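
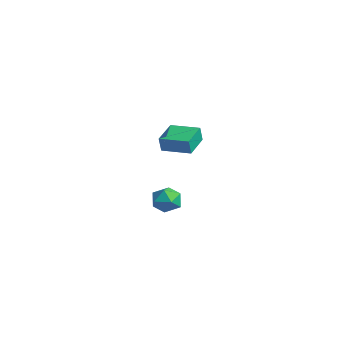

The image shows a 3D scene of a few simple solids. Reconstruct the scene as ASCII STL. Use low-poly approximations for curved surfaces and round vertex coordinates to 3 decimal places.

solid 
facet normal -0.770 -0.636 -0.048
outer loop
vertex -3.56 0.673 3.977
vertex -4.652 1.965 4.385
vertex -3.678 0.892 2.967
endloop
endfacet
facet normal 0.627 -0.743 -0.234
outer loop
vertex -2.268 2.055 3.055
vertex -3.56 0.673 3.977
vertex -3.678 0.892 2.967
endloop
endfacet
facet normal -0.770 -0.636 -0.048
outer loop
vertex -3.678 0.892 2.967
vertex -4.652 1.965 4.385
vertex -4.77 2.184 3.375
endloop
endfacet
facet normal -0.113 0.211 -0.971
outer loop
vertex -4.77 2.184 3.375
vertex -2.268 2.055 3.055
vertex -3.678 0.892 2.967
endloop
endfacet
facet normal 0.113 -0.211 0.971
outer loop
vertex -3.56 0.673 3.977
vertex -3.242 3.128 4.473
vertex -4.652 1.965 4.385
endloop
endfacet
facet normal 0.627 -0.743 -0.234
outer loop
vertex -2.15 1.836 4.065
vertex -3.56 0.673 3.977
vertex -2.268 2.055 3.055
endloop
endfacet
facet normal 0.113 -0.211 0.971
outer loop
vertex -2.15 1.836 4.065
vertex -3.242 3.128 4.473
vertex -3.56 0.673 3.977
endloop
endfacet
facet normal -0.627 0.743 0.234
outer loop
vertex -4.652 1.965 4.385
vertex -3.242 3.128 4.473
vertex -4.77 2.184 3.375
endloop
endfacet
facet normal -0.113 0.211 -0.971
outer loop
vertex -3.36 3.347 3.463
vertex -2.268 2.055 3.055
vertex -4.77 2.184 3.375
endloop
endfacet
facet normal -0.627 0.743 0.234
outer loop
vertex -4.77 2.184 3.375
vertex -3.242 3.128 4.473
vertex -3.36 3.347 3.463
endloop
endfacet
facet normal 0.770 0.636 0.048
outer loop
vertex -3.36 3.347 3.463
vertex -2.15 1.836 4.065
vertex -2.268 2.055 3.055
endloop
endfacet
facet normal 0.770 0.636 0.048
outer loop
vertex -3.242 3.128 4.473
vertex -2.15 1.836 4.065
vertex -3.36 3.347 3.463
endloop
endfacet
facet normal -0.748 0.654 0.115
outer loop
vertex 3.306 -1.561 2.726
vertex 2.692 -2.25 2.648
vertex 3.024 -2.017 3.48
endloop
endfacet
facet normal -0.163 0.870 0.465
outer loop
vertex 3.306 -1.561 2.726
vertex 3.024 -2.017 3.48
vertex 3.917 -1.796 3.38
endloop
endfacet
facet normal 0.367 0.930 -0.009
outer loop
vertex 3.306 -1.561 2.726
vertex 3.917 -1.796 3.38
vertex 4.136 -1.891 2.486
endloop
endfacet
facet normal 0.111 0.751 -0.651
outer loop
vertex 3.306 -1.561 2.726
vertex 4.136 -1.891 2.486
vertex 3.379 -2.171 2.034
endloop
endfacet
facet normal -0.579 0.581 -0.573
outer loop
vertex 3.306 -1.561 2.726
vertex 3.379 -2.171 2.034
vertex 2.692 -2.25 2.648
endloop
endfacet
facet normal 0.015 0.361 0.933
outer loop
vertex 3.917 -1.796 3.38
vertex 3.024 -2.017 3.48
vertex 3.681 -2.629 3.706
endloop
endfacet
facet normal -0.930 0.011 0.368
outer loop
vertex 3.024 -2.017 3.48
vertex 2.692 -2.25 2.648
vertex 2.924 -2.909 3.254
endloop
endfacet
facet normal -0.656 -0.107 -0.747
outer loop
vertex 2.692 -2.25 2.648
vertex 3.379 -2.171 2.034
vertex 3.143 -3.004 2.36
endloop
endfacet
facet normal 0.458 0.170 -0.873
outer loop
vertex 3.379 -2.171 2.034
vertex 4.136 -1.891 2.486
vertex 4.036 -2.783 2.26
endloop
endfacet
facet normal 0.873 0.459 0.165
outer loop
vertex 4.136 -1.891 2.486
vertex 3.917 -1.796 3.38
vertex 4.368 -2.55 3.092
endloop
endfacet
facet normal -0.111 -0.751 0.651
outer loop
vertex 3.754 -3.239 3.014
vertex 3.681 -2.629 3.706
vertex 2.924 -2.909 3.254
endloop
endfacet
facet normal -0.367 -0.930 0.009
outer loop
vertex 3.754 -3.239 3.014
vertex 2.924 -2.909 3.254
vertex 3.143 -3.004 2.36
endloop
endfacet
facet normal 0.163 -0.870 -0.465
outer loop
vertex 3.754 -3.239 3.014
vertex 3.143 -3.004 2.36
vertex 4.036 -2.783 2.26
endloop
endfacet
facet normal 0.748 -0.654 -0.115
outer loop
vertex 3.754 -3.239 3.014
vertex 4.036 -2.783 2.26
vertex 4.368 -2.55 3.092
endloop
endfacet
facet normal 0.579 -0.581 0.573
outer loop
vertex 3.754 -3.239 3.014
vertex 4.368 -2.55 3.092
vertex 3.681 -2.629 3.706
endloop
endfacet
facet normal -0.458 -0.170 0.873
outer loop
vertex 2.924 -2.909 3.254
vertex 3.681 -2.629 3.706
vertex 3.024 -2.017 3.48
endloop
endfacet
facet normal -0.873 -0.459 -0.165
outer loop
vertex 3.143 -3.004 2.36
vertex 2.924 -2.909 3.254
vertex 2.692 -2.25 2.648
endloop
endfacet
facet normal -0.015 -0.361 -0.933
outer loop
vertex 4.036 -2.783 2.26
vertex 3.143 -3.004 2.36
vertex 3.379 -2.171 2.034
endloop
endfacet
facet normal 0.930 -0.011 -0.368
outer loop
vertex 4.368 -2.55 3.092
vertex 4.036 -2.783 2.26
vertex 4.136 -1.891 2.486
endloop
endfacet
facet normal 0.656 0.107 0.747
outer loop
vertex 3.681 -2.629 3.706
vertex 4.368 -2.55 3.092
vertex 3.917 -1.796 3.38
endloop
endfacet

endsolid


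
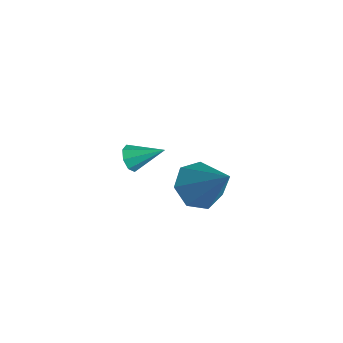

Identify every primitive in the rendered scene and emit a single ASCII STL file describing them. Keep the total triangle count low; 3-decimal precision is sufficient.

solid 
facet normal -0.617 -0.201 -0.761
outer loop
vertex 0.783 -0.456 0.578
vertex 0.127 -0.42 1.101
vertex 0.476 0.2 0.654
endloop
endfacet
facet normal 0.846 0.432 -0.312
outer loop
vertex 0.783 -0.456 0.578
vertex 0.476 0.2 0.654
vertex 1.293 -0.04 2.539
endloop
endfacet
facet normal -0.618 -0.200 -0.760
outer loop
vertex 0.476 0.2 0.654
vertex 0.127 -0.42 1.101
vertex -0.094 0.39 1.067
endloop
endfacet
facet normal 0.308 0.951 -0.012
outer loop
vertex 0.476 0.2 0.654
vertex -0.094 0.39 1.067
vertex 1.293 -0.04 2.539
endloop
endfacet
facet normal -0.617 -0.200 -0.761
outer loop
vertex -0.094 0.39 1.067
vertex 0.127 -0.42 1.101
vertex -0.498 -0.03 1.505
endloop
endfacet
facet normal -0.290 0.810 0.510
outer loop
vertex -0.094 0.39 1.067
vertex -0.498 -0.03 1.505
vertex 1.293 -0.04 2.539
endloop
endfacet
facet normal -0.617 -0.201 -0.761
outer loop
vertex -0.498 -0.03 1.505
vertex 0.127 -0.42 1.101
vertex -0.431 -0.743 1.639
endloop
endfacet
facet normal -0.496 0.115 0.861
outer loop
vertex -0.498 -0.03 1.505
vertex -0.431 -0.743 1.639
vertex 1.293 -0.04 2.539
endloop
endfacet
facet normal -0.617 -0.201 -0.761
outer loop
vertex -0.431 -0.743 1.639
vertex 0.127 -0.42 1.101
vertex 0.056 -1.213 1.368
endloop
endfacet
facet normal -0.157 -0.610 0.777
outer loop
vertex -0.431 -0.743 1.639
vertex 0.056 -1.213 1.368
vertex 1.293 -0.04 2.539
endloop
endfacet
facet normal -0.617 -0.201 -0.761
outer loop
vertex 0.056 -1.213 1.368
vertex 0.127 -0.42 1.101
vertex 0.596 -1.085 0.896
endloop
endfacet
facet normal 0.474 -0.820 0.320
outer loop
vertex 0.056 -1.213 1.368
vertex 0.596 -1.085 0.896
vertex 1.293 -0.04 2.539
endloop
endfacet
facet normal -0.617 -0.201 -0.761
outer loop
vertex 0.596 -1.085 0.896
vertex 0.127 -0.42 1.101
vertex 0.783 -0.456 0.578
endloop
endfacet
facet normal 0.920 -0.356 -0.164
outer loop
vertex 0.596 -1.085 0.896
vertex 0.783 -0.456 0.578
vertex 1.293 -0.04 2.539
endloop
endfacet
facet normal -0.512 -0.704 -0.492
outer loop
vertex -2.97 -0.999 -0.96
vertex -3.36 -0.941 -0.637
vertex -3.225 -0.729 -1.081
endloop
endfacet
facet normal 0.703 0.400 -0.589
outer loop
vertex -2.97 -0.999 -0.96
vertex -3.225 -0.729 -1.081
vertex -2.72 -0.059 -0.023
endloop
endfacet
facet normal -0.512 -0.704 -0.492
outer loop
vertex -3.225 -0.729 -1.081
vertex -3.36 -0.941 -0.637
vertex -3.559 -0.584 -0.941
endloop
endfacet
facet normal 0.114 0.814 -0.570
outer loop
vertex -3.225 -0.729 -1.081
vertex -3.559 -0.584 -0.941
vertex -2.72 -0.059 -0.023
endloop
endfacet
facet normal -0.511 -0.704 -0.492
outer loop
vertex -3.559 -0.584 -0.941
vertex -3.36 -0.941 -0.637
vertex -3.777 -0.648 -0.623
endloop
endfacet
facet normal -0.432 0.894 -0.116
outer loop
vertex -3.559 -0.584 -0.941
vertex -3.777 -0.648 -0.623
vertex -2.72 -0.059 -0.023
endloop
endfacet
facet normal -0.512 -0.705 -0.490
outer loop
vertex -3.777 -0.648 -0.623
vertex -3.36 -0.941 -0.637
vertex -3.75 -0.883 -0.313
endloop
endfacet
facet normal -0.621 0.598 0.507
outer loop
vertex -3.777 -0.648 -0.623
vertex -3.75 -0.883 -0.313
vertex -2.72 -0.059 -0.023
endloop
endfacet
facet normal -0.512 -0.706 -0.490
outer loop
vertex -3.75 -0.883 -0.313
vertex -3.36 -0.941 -0.637
vertex -3.494 -1.152 -0.193
endloop
endfacet
facet normal -0.339 0.095 0.936
outer loop
vertex -3.75 -0.883 -0.313
vertex -3.494 -1.152 -0.193
vertex -2.72 -0.059 -0.023
endloop
endfacet
facet normal -0.512 -0.705 -0.490
outer loop
vertex -3.494 -1.152 -0.193
vertex -3.36 -0.941 -0.637
vertex -3.16 -1.298 -0.332
endloop
endfacet
facet normal 0.244 -0.315 0.917
outer loop
vertex -3.494 -1.152 -0.193
vertex -3.16 -1.298 -0.332
vertex -2.72 -0.059 -0.023
endloop
endfacet
facet normal -0.511 -0.706 -0.491
outer loop
vertex -3.16 -1.298 -0.332
vertex -3.36 -0.941 -0.637
vertex -2.943 -1.234 -0.65
endloop
endfacet
facet normal 0.793 -0.397 0.462
outer loop
vertex -3.16 -1.298 -0.332
vertex -2.943 -1.234 -0.65
vertex -2.72 -0.059 -0.023
endloop
endfacet
facet normal -0.511 -0.706 -0.490
outer loop
vertex -2.943 -1.234 -0.65
vertex -3.36 -0.941 -0.637
vertex -2.97 -0.999 -0.96
endloop
endfacet
facet normal 0.982 -0.100 -0.161
outer loop
vertex -2.943 -1.234 -0.65
vertex -2.97 -0.999 -0.96
vertex -2.72 -0.059 -0.023
endloop
endfacet

endsolid


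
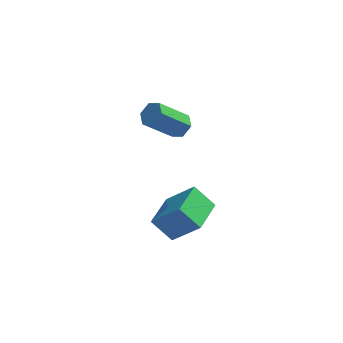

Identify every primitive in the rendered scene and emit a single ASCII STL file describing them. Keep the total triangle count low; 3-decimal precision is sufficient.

solid 
facet normal -0.661 0.142 -0.736
outer loop
vertex 1.939 -4.323 -1.668
vertex 2.297 -3.003 -1.735
vertex 2.691 -4.564 -2.39
endloop
endfacet
facet normal -0.262 -0.964 0.049
outer loop
vertex 3.683 -4.777 -1.285
vertex 1.939 -4.323 -1.668
vertex 2.691 -4.564 -2.39
endloop
endfacet
facet normal -0.662 0.142 -0.736
outer loop
vertex 2.691 -4.564 -2.39
vertex 2.297 -3.003 -1.735
vertex 3.049 -3.243 -2.457
endloop
endfacet
facet normal 0.703 -0.225 -0.675
outer loop
vertex 3.049 -3.243 -2.457
vertex 3.683 -4.777 -1.285
vertex 2.691 -4.564 -2.39
endloop
endfacet
facet normal -0.703 0.225 0.675
outer loop
vertex 1.939 -4.323 -1.668
vertex 3.289 -3.216 -0.63
vertex 2.297 -3.003 -1.735
endloop
endfacet
facet normal -0.262 -0.964 0.048
outer loop
vertex 2.931 -4.537 -0.563
vertex 1.939 -4.323 -1.668
vertex 3.683 -4.777 -1.285
endloop
endfacet
facet normal -0.703 0.225 0.675
outer loop
vertex 2.931 -4.537 -0.563
vertex 3.289 -3.216 -0.63
vertex 1.939 -4.323 -1.668
endloop
endfacet
facet normal 0.261 0.964 -0.049
outer loop
vertex 2.297 -3.003 -1.735
vertex 3.289 -3.216 -0.63
vertex 3.049 -3.243 -2.457
endloop
endfacet
facet normal 0.703 -0.225 -0.675
outer loop
vertex 4.041 -3.457 -1.352
vertex 3.683 -4.777 -1.285
vertex 3.049 -3.243 -2.457
endloop
endfacet
facet normal 0.262 0.964 -0.049
outer loop
vertex 3.049 -3.243 -2.457
vertex 3.289 -3.216 -0.63
vertex 4.041 -3.457 -1.352
endloop
endfacet
facet normal 0.662 -0.142 0.736
outer loop
vertex 4.041 -3.457 -1.352
vertex 2.931 -4.537 -0.563
vertex 3.683 -4.777 -1.285
endloop
endfacet
facet normal 0.662 -0.142 0.736
outer loop
vertex 3.289 -3.216 -0.63
vertex 2.931 -4.537 -0.563
vertex 4.041 -3.457 -1.352
endloop
endfacet
facet normal 0.632 0.319 -0.706
outer loop
vertex 2.629 0.848 -0.667
vertex 2.359 0.562 -1.038
vertex 2.216 1.073 -0.935
endloop
endfacet
facet normal 0.135 0.851 0.507
outer loop
vertex 2.629 0.848 -0.667
vertex 2.216 1.073 -0.935
vertex 1.63 0.343 0.448
endloop
endfacet
facet normal 0.136 0.851 0.507
outer loop
vertex 1.63 0.343 0.448
vertex 2.216 1.073 -0.935
vertex 1.218 0.568 0.181
endloop
endfacet
facet normal -0.632 -0.320 0.706
outer loop
vertex 1.63 0.343 0.448
vertex 1.218 0.568 0.181
vertex 1.361 0.058 0.078
endloop
endfacet
facet normal 0.632 0.319 -0.706
outer loop
vertex 2.216 1.073 -0.935
vertex 2.359 0.562 -1.038
vertex 1.947 0.787 -1.305
endloop
endfacet
facet normal -0.594 0.785 -0.175
outer loop
vertex 2.216 1.073 -0.935
vertex 1.947 0.787 -1.305
vertex 1.218 0.568 0.181
endloop
endfacet
facet normal -0.594 0.785 -0.175
outer loop
vertex 1.218 0.568 0.181
vertex 1.947 0.787 -1.305
vertex 0.949 0.282 -0.189
endloop
endfacet
facet normal -0.632 -0.320 0.706
outer loop
vertex 1.218 0.568 0.181
vertex 0.949 0.282 -0.189
vertex 1.361 0.058 0.078
endloop
endfacet
facet normal 0.632 0.320 -0.706
outer loop
vertex 1.947 0.787 -1.305
vertex 2.359 0.562 -1.038
vertex 2.09 0.277 -1.408
endloop
endfacet
facet normal -0.729 -0.067 -0.682
outer loop
vertex 1.947 0.787 -1.305
vertex 2.09 0.277 -1.408
vertex 0.949 0.282 -0.189
endloop
endfacet
facet normal -0.729 -0.064 -0.682
outer loop
vertex 0.949 0.282 -0.189
vertex 2.09 0.277 -1.408
vertex 1.091 -0.228 -0.293
endloop
endfacet
facet normal -0.632 -0.320 0.706
outer loop
vertex 0.949 0.282 -0.189
vertex 1.091 -0.228 -0.293
vertex 1.361 0.058 0.078
endloop
endfacet
facet normal 0.632 0.320 -0.706
outer loop
vertex 2.09 0.277 -1.408
vertex 2.359 0.562 -1.038
vertex 2.502 0.052 -1.141
endloop
endfacet
facet normal -0.136 -0.851 -0.507
outer loop
vertex 2.09 0.277 -1.408
vertex 2.502 0.052 -1.141
vertex 1.091 -0.228 -0.293
endloop
endfacet
facet normal -0.135 -0.852 -0.506
outer loop
vertex 1.091 -0.228 -0.293
vertex 2.502 0.052 -1.141
vertex 1.504 -0.453 -0.025
endloop
endfacet
facet normal -0.632 -0.319 0.706
outer loop
vertex 1.091 -0.228 -0.293
vertex 1.504 -0.453 -0.025
vertex 1.361 0.058 0.078
endloop
endfacet
facet normal 0.632 0.320 -0.706
outer loop
vertex 2.502 0.052 -1.141
vertex 2.359 0.562 -1.038
vertex 2.771 0.338 -0.771
endloop
endfacet
facet normal 0.594 -0.785 0.175
outer loop
vertex 2.502 0.052 -1.141
vertex 2.771 0.338 -0.771
vertex 1.504 -0.453 -0.025
endloop
endfacet
facet normal 0.594 -0.785 0.175
outer loop
vertex 1.504 -0.453 -0.025
vertex 2.771 0.338 -0.771
vertex 1.773 -0.167 0.345
endloop
endfacet
facet normal -0.632 -0.319 0.706
outer loop
vertex 1.504 -0.453 -0.025
vertex 1.773 -0.167 0.345
vertex 1.361 0.058 0.078
endloop
endfacet
facet normal 0.632 0.320 -0.706
outer loop
vertex 2.771 0.338 -0.771
vertex 2.359 0.562 -1.038
vertex 2.629 0.848 -0.667
endloop
endfacet
facet normal 0.729 0.064 0.681
outer loop
vertex 2.771 0.338 -0.771
vertex 2.629 0.848 -0.667
vertex 1.773 -0.167 0.345
endloop
endfacet
facet normal 0.728 0.066 0.682
outer loop
vertex 1.773 -0.167 0.345
vertex 2.629 0.848 -0.667
vertex 1.63 0.343 0.448
endloop
endfacet
facet normal -0.632 -0.320 0.706
outer loop
vertex 1.773 -0.167 0.345
vertex 1.63 0.343 0.448
vertex 1.361 0.058 0.078
endloop
endfacet

endsolid


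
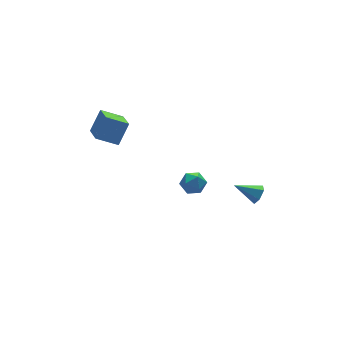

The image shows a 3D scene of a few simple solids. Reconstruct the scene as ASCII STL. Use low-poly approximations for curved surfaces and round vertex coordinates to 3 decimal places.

solid 
facet normal -0.551 -0.220 -0.805
outer loop
vertex -4.753 2.991 3.562
vertex -4.353 4.424 2.897
vertex -3.724 2.446 3.007
endloop
endfacet
facet normal -0.246 -0.879 0.408
outer loop
vertex -2.947 2.756 4.143
vertex -4.753 2.991 3.562
vertex -3.724 2.446 3.007
endloop
endfacet
facet normal -0.551 -0.220 -0.805
outer loop
vertex -3.724 2.446 3.007
vertex -4.353 4.424 2.897
vertex -3.324 3.879 2.342
endloop
endfacet
facet normal 0.798 -0.422 -0.430
outer loop
vertex -3.324 3.879 2.342
vertex -2.947 2.756 4.143
vertex -3.724 2.446 3.007
endloop
endfacet
facet normal -0.798 0.422 0.430
outer loop
vertex -4.753 2.991 3.562
vertex -3.576 4.734 4.033
vertex -4.353 4.424 2.897
endloop
endfacet
facet normal -0.246 -0.879 0.408
outer loop
vertex -3.976 3.301 4.698
vertex -4.753 2.991 3.562
vertex -2.947 2.756 4.143
endloop
endfacet
facet normal -0.798 0.422 0.430
outer loop
vertex -3.976 3.301 4.698
vertex -3.576 4.734 4.033
vertex -4.753 2.991 3.562
endloop
endfacet
facet normal 0.246 0.879 -0.408
outer loop
vertex -4.353 4.424 2.897
vertex -3.576 4.734 4.033
vertex -3.324 3.879 2.342
endloop
endfacet
facet normal 0.798 -0.422 -0.430
outer loop
vertex -2.547 4.189 3.478
vertex -2.947 2.756 4.143
vertex -3.324 3.879 2.342
endloop
endfacet
facet normal 0.246 0.879 -0.408
outer loop
vertex -3.324 3.879 2.342
vertex -3.576 4.734 4.033
vertex -2.547 4.189 3.478
endloop
endfacet
facet normal 0.551 0.220 0.805
outer loop
vertex -2.547 4.189 3.478
vertex -3.976 3.301 4.698
vertex -2.947 2.756 4.143
endloop
endfacet
facet normal 0.551 0.220 0.805
outer loop
vertex -3.576 4.734 4.033
vertex -3.976 3.301 4.698
vertex -2.547 4.189 3.478
endloop
endfacet
facet normal -0.800 0.343 0.492
outer loop
vertex 0.607 3.875 -3.414
vertex 0.65 3.255 -2.911
vertex 1.042 3.932 -2.746
endloop
endfacet
facet normal -0.428 0.880 0.204
outer loop
vertex 0.607 3.875 -3.414
vertex 1.042 3.932 -2.746
vertex 1.324 4.228 -3.432
endloop
endfacet
facet normal -0.392 0.771 -0.501
outer loop
vertex 0.607 3.875 -3.414
vertex 1.324 4.228 -3.432
vertex 1.107 3.734 -4.022
endloop
endfacet
facet normal -0.742 0.166 -0.649
outer loop
vertex 0.607 3.875 -3.414
vertex 1.107 3.734 -4.022
vertex 0.69 3.133 -3.699
endloop
endfacet
facet normal -0.995 -0.098 -0.035
outer loop
vertex 0.607 3.875 -3.414
vertex 0.69 3.133 -3.699
vertex 0.65 3.255 -2.911
endloop
endfacet
facet normal 0.235 0.854 0.465
outer loop
vertex 1.324 4.228 -3.432
vertex 1.042 3.932 -2.746
vertex 1.81 3.827 -2.941
endloop
endfacet
facet normal -0.367 -0.014 0.930
outer loop
vertex 1.042 3.932 -2.746
vertex 0.65 3.255 -2.911
vertex 1.393 3.226 -2.618
endloop
endfacet
facet normal -0.680 -0.729 0.078
outer loop
vertex 0.65 3.255 -2.911
vertex 0.69 3.133 -3.699
vertex 1.176 2.732 -3.208
endloop
endfacet
facet normal -0.273 -0.301 -0.914
outer loop
vertex 0.69 3.133 -3.699
vertex 1.107 3.734 -4.022
vertex 1.458 3.028 -3.894
endloop
endfacet
facet normal 0.293 0.677 -0.675
outer loop
vertex 1.107 3.734 -4.022
vertex 1.324 4.228 -3.432
vertex 1.85 3.705 -3.729
endloop
endfacet
facet normal 0.742 -0.166 0.649
outer loop
vertex 1.893 3.085 -3.226
vertex 1.81 3.827 -2.941
vertex 1.393 3.226 -2.618
endloop
endfacet
facet normal 0.392 -0.771 0.501
outer loop
vertex 1.893 3.085 -3.226
vertex 1.393 3.226 -2.618
vertex 1.176 2.732 -3.208
endloop
endfacet
facet normal 0.428 -0.880 -0.204
outer loop
vertex 1.893 3.085 -3.226
vertex 1.176 2.732 -3.208
vertex 1.458 3.028 -3.894
endloop
endfacet
facet normal 0.800 -0.343 -0.492
outer loop
vertex 1.893 3.085 -3.226
vertex 1.458 3.028 -3.894
vertex 1.85 3.705 -3.729
endloop
endfacet
facet normal 0.995 0.098 0.035
outer loop
vertex 1.893 3.085 -3.226
vertex 1.85 3.705 -3.729
vertex 1.81 3.827 -2.941
endloop
endfacet
facet normal 0.273 0.301 0.914
outer loop
vertex 1.393 3.226 -2.618
vertex 1.81 3.827 -2.941
vertex 1.042 3.932 -2.746
endloop
endfacet
facet normal -0.293 -0.677 0.675
outer loop
vertex 1.176 2.732 -3.208
vertex 1.393 3.226 -2.618
vertex 0.65 3.255 -2.911
endloop
endfacet
facet normal -0.235 -0.854 -0.465
outer loop
vertex 1.458 3.028 -3.894
vertex 1.176 2.732 -3.208
vertex 0.69 3.133 -3.699
endloop
endfacet
facet normal 0.367 0.014 -0.930
outer loop
vertex 1.85 3.705 -3.729
vertex 1.458 3.028 -3.894
vertex 1.107 3.734 -4.022
endloop
endfacet
facet normal 0.680 0.729 -0.078
outer loop
vertex 1.81 3.827 -2.941
vertex 1.85 3.705 -3.729
vertex 1.324 4.228 -3.432
endloop
endfacet
facet normal 0.727 -0.512 -0.458
outer loop
vertex 3.304 -0.295 -1.358
vertex 2.891 -0.554 -1.724
vertex 3.157 -0.03 -1.888
endloop
endfacet
facet normal 0.358 0.871 0.336
outer loop
vertex 3.304 -0.295 -1.358
vertex 3.157 -0.03 -1.888
vertex 1.829 0.194 -1.056
endloop
endfacet
facet normal 0.726 -0.512 -0.459
outer loop
vertex 3.157 -0.03 -1.888
vertex 2.891 -0.554 -1.724
vertex 2.743 -0.289 -2.254
endloop
endfacet
facet normal -0.141 0.876 -0.461
outer loop
vertex 3.157 -0.03 -1.888
vertex 2.743 -0.289 -2.254
vertex 1.829 0.194 -1.056
endloop
endfacet
facet normal 0.727 -0.512 -0.459
outer loop
vertex 2.743 -0.289 -2.254
vertex 2.891 -0.554 -1.724
vertex 2.477 -0.813 -2.091
endloop
endfacet
facet normal -0.746 0.179 -0.641
outer loop
vertex 2.743 -0.289 -2.254
vertex 2.477 -0.813 -2.091
vertex 1.829 0.194 -1.056
endloop
endfacet
facet normal 0.726 -0.513 -0.458
outer loop
vertex 2.477 -0.813 -2.091
vertex 2.891 -0.554 -1.724
vertex 2.624 -1.078 -1.561
endloop
endfacet
facet normal -0.852 -0.523 -0.025
outer loop
vertex 2.477 -0.813 -2.091
vertex 2.624 -1.078 -1.561
vertex 1.829 0.194 -1.056
endloop
endfacet
facet normal 0.726 -0.513 -0.459
outer loop
vertex 2.624 -1.078 -1.561
vertex 2.891 -0.554 -1.724
vertex 3.038 -0.819 -1.195
endloop
endfacet
facet normal -0.353 -0.527 0.773
outer loop
vertex 2.624 -1.078 -1.561
vertex 3.038 -0.819 -1.195
vertex 1.829 0.194 -1.056
endloop
endfacet
facet normal 0.727 -0.512 -0.458
outer loop
vertex 3.038 -0.819 -1.195
vertex 2.891 -0.554 -1.724
vertex 3.304 -0.295 -1.358
endloop
endfacet
facet normal 0.251 0.169 0.953
outer loop
vertex 3.038 -0.819 -1.195
vertex 3.304 -0.295 -1.358
vertex 1.829 0.194 -1.056
endloop
endfacet

endsolid


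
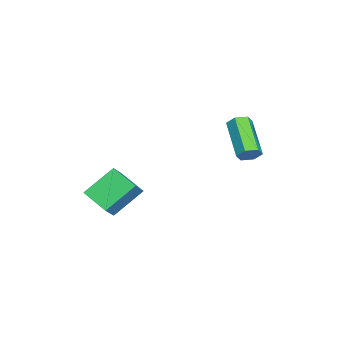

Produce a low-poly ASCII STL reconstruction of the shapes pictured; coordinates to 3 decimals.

solid 
facet normal 0.805 0.320 -0.500
outer loop
vertex 1.252 1.291 3.801
vertex 0.955 1.427 3.41
vertex 1.054 1.761 3.783
endloop
endfacet
facet normal 0.449 0.222 0.865
outer loop
vertex 1.252 1.291 3.801
vertex 1.054 1.761 3.783
vertex -0.197 0.717 4.701
endloop
endfacet
facet normal 0.449 0.223 0.865
outer loop
vertex -0.197 0.717 4.701
vertex 1.054 1.761 3.783
vertex -0.395 1.186 4.683
endloop
endfacet
facet normal -0.804 -0.320 0.501
outer loop
vertex -0.197 0.717 4.701
vertex -0.395 1.186 4.683
vertex -0.495 0.853 4.31
endloop
endfacet
facet normal 0.805 0.319 -0.500
outer loop
vertex 1.054 1.761 3.783
vertex 0.955 1.427 3.41
vertex 0.757 1.897 3.391
endloop
endfacet
facet normal -0.112 0.909 0.400
outer loop
vertex 1.054 1.761 3.783
vertex 0.757 1.897 3.391
vertex -0.395 1.186 4.683
endloop
endfacet
facet normal -0.111 0.909 0.402
outer loop
vertex -0.395 1.186 4.683
vertex 0.757 1.897 3.391
vertex -0.692 1.323 4.291
endloop
endfacet
facet normal -0.806 -0.318 0.500
outer loop
vertex -0.395 1.186 4.683
vertex -0.692 1.323 4.291
vertex -0.495 0.853 4.31
endloop
endfacet
facet normal 0.804 0.318 -0.502
outer loop
vertex 0.757 1.897 3.391
vertex 0.955 1.427 3.41
vertex 0.657 1.563 3.019
endloop
endfacet
facet normal -0.560 0.686 -0.465
outer loop
vertex 0.757 1.897 3.391
vertex 0.657 1.563 3.019
vertex -0.692 1.323 4.291
endloop
endfacet
facet normal -0.560 0.686 -0.465
outer loop
vertex -0.692 1.323 4.291
vertex 0.657 1.563 3.019
vertex -0.792 0.989 3.919
endloop
endfacet
facet normal -0.805 -0.317 0.501
outer loop
vertex -0.692 1.323 4.291
vertex -0.792 0.989 3.919
vertex -0.495 0.853 4.31
endloop
endfacet
facet normal 0.804 0.320 -0.501
outer loop
vertex 0.657 1.563 3.019
vertex 0.955 1.427 3.41
vertex 0.855 1.094 3.037
endloop
endfacet
facet normal -0.449 -0.223 -0.865
outer loop
vertex 0.657 1.563 3.019
vertex 0.855 1.094 3.037
vertex -0.792 0.989 3.919
endloop
endfacet
facet normal -0.449 -0.222 -0.865
outer loop
vertex -0.792 0.989 3.919
vertex 0.855 1.094 3.037
vertex -0.594 0.519 3.937
endloop
endfacet
facet normal -0.805 -0.320 0.500
outer loop
vertex -0.792 0.989 3.919
vertex -0.594 0.519 3.937
vertex -0.495 0.853 4.31
endloop
endfacet
facet normal 0.806 0.318 -0.500
outer loop
vertex 0.855 1.094 3.037
vertex 0.955 1.427 3.41
vertex 1.152 0.957 3.429
endloop
endfacet
facet normal 0.111 -0.909 -0.402
outer loop
vertex 0.855 1.094 3.037
vertex 1.152 0.957 3.429
vertex -0.594 0.519 3.937
endloop
endfacet
facet normal 0.112 -0.910 -0.400
outer loop
vertex -0.594 0.519 3.937
vertex 1.152 0.957 3.429
vertex -0.297 0.383 4.329
endloop
endfacet
facet normal -0.805 -0.319 0.500
outer loop
vertex -0.594 0.519 3.937
vertex -0.297 0.383 4.329
vertex -0.495 0.853 4.31
endloop
endfacet
facet normal 0.805 0.317 -0.501
outer loop
vertex 1.152 0.957 3.429
vertex 0.955 1.427 3.41
vertex 1.252 1.291 3.801
endloop
endfacet
facet normal 0.560 -0.686 0.465
outer loop
vertex 1.152 0.957 3.429
vertex 1.252 1.291 3.801
vertex -0.297 0.383 4.329
endloop
endfacet
facet normal 0.560 -0.686 0.465
outer loop
vertex -0.297 0.383 4.329
vertex 1.252 1.291 3.801
vertex -0.197 0.717 4.701
endloop
endfacet
facet normal -0.804 -0.318 0.502
outer loop
vertex -0.297 0.383 4.329
vertex -0.197 0.717 4.701
vertex -0.495 0.853 4.31
endloop
endfacet
facet normal -0.524 -0.763 0.377
outer loop
vertex 2.925 -3.322 3.453
vertex 2.177 -3.172 2.717
vertex 3.664 -4.299 2.504
endloop
endfacet
facet normal 0.706 -0.141 0.694
outer loop
vertex 4.303 -3.368 2.043
vertex 2.925 -3.322 3.453
vertex 3.664 -4.299 2.504
endloop
endfacet
facet normal -0.525 -0.763 0.377
outer loop
vertex 3.664 -4.299 2.504
vertex 2.177 -3.172 2.717
vertex 2.916 -4.149 1.767
endloop
endfacet
facet normal 0.477 -0.631 -0.612
outer loop
vertex 2.916 -4.149 1.767
vertex 4.303 -3.368 2.043
vertex 3.664 -4.299 2.504
endloop
endfacet
facet normal -0.476 0.630 0.613
outer loop
vertex 2.925 -3.322 3.453
vertex 2.816 -2.241 2.256
vertex 2.177 -3.172 2.717
endloop
endfacet
facet normal 0.706 -0.141 0.694
outer loop
vertex 3.564 -2.391 2.993
vertex 2.925 -3.322 3.453
vertex 4.303 -3.368 2.043
endloop
endfacet
facet normal -0.477 0.630 0.613
outer loop
vertex 3.564 -2.391 2.993
vertex 2.816 -2.241 2.256
vertex 2.925 -3.322 3.453
endloop
endfacet
facet normal -0.706 0.141 -0.694
outer loop
vertex 2.177 -3.172 2.717
vertex 2.816 -2.241 2.256
vertex 2.916 -4.149 1.767
endloop
endfacet
facet normal 0.477 -0.630 -0.613
outer loop
vertex 3.555 -3.218 1.307
vertex 4.303 -3.368 2.043
vertex 2.916 -4.149 1.767
endloop
endfacet
facet normal -0.705 0.141 -0.695
outer loop
vertex 2.916 -4.149 1.767
vertex 2.816 -2.241 2.256
vertex 3.555 -3.218 1.307
endloop
endfacet
facet normal 0.524 0.763 -0.377
outer loop
vertex 3.555 -3.218 1.307
vertex 3.564 -2.391 2.993
vertex 4.303 -3.368 2.043
endloop
endfacet
facet normal 0.525 0.763 -0.377
outer loop
vertex 2.816 -2.241 2.256
vertex 3.564 -2.391 2.993
vertex 3.555 -3.218 1.307
endloop
endfacet

endsolid


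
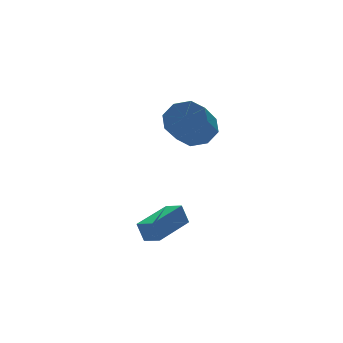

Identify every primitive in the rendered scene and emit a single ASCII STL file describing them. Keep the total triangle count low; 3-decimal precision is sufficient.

solid 
facet normal -0.882 -0.455 -0.125
outer loop
vertex 0.343 1.077 -2.078
vertex -0.007 1.823 -2.324
vertex 0.582 0.875 -3.027
endloop
endfacet
facet normal 0.406 -0.867 0.287
outer loop
vertex 2.487 1.857 -2.756
vertex 0.343 1.077 -2.078
vertex 0.582 0.875 -3.027
endloop
endfacet
facet normal -0.882 -0.454 -0.126
outer loop
vertex 0.582 0.875 -3.027
vertex -0.007 1.823 -2.324
vertex 0.233 1.621 -3.274
endloop
endfacet
facet normal 0.239 -0.202 -0.950
outer loop
vertex 0.233 1.621 -3.274
vertex 2.487 1.857 -2.756
vertex 0.582 0.875 -3.027
endloop
endfacet
facet normal -0.239 0.201 0.950
outer loop
vertex 0.343 1.077 -2.078
vertex 1.898 2.805 -2.053
vertex -0.007 1.823 -2.324
endloop
endfacet
facet normal 0.406 -0.867 0.287
outer loop
vertex 2.247 2.059 -1.806
vertex 0.343 1.077 -2.078
vertex 2.487 1.857 -2.756
endloop
endfacet
facet normal -0.240 0.202 0.950
outer loop
vertex 2.247 2.059 -1.806
vertex 1.898 2.805 -2.053
vertex 0.343 1.077 -2.078
endloop
endfacet
facet normal -0.406 0.867 -0.287
outer loop
vertex -0.007 1.823 -2.324
vertex 1.898 2.805 -2.053
vertex 0.233 1.621 -3.274
endloop
endfacet
facet normal 0.239 -0.201 -0.950
outer loop
vertex 2.137 2.603 -3.002
vertex 2.487 1.857 -2.756
vertex 0.233 1.621 -3.274
endloop
endfacet
facet normal -0.406 0.867 -0.287
outer loop
vertex 0.233 1.621 -3.274
vertex 1.898 2.805 -2.053
vertex 2.137 2.603 -3.002
endloop
endfacet
facet normal 0.881 0.455 0.126
outer loop
vertex 2.137 2.603 -3.002
vertex 2.247 2.059 -1.806
vertex 2.487 1.857 -2.756
endloop
endfacet
facet normal 0.882 0.454 0.125
outer loop
vertex 1.898 2.805 -2.053
vertex 2.247 2.059 -1.806
vertex 2.137 2.603 -3.002
endloop
endfacet
facet normal 0.595 0.491 -0.636
outer loop
vertex 4.547 3.22 2.476
vertex 3.731 3.503 1.932
vertex 4.246 3.899 2.719
endloop
endfacet
facet normal 0.706 0.060 0.706
outer loop
vertex 4.547 3.22 2.476
vertex 4.246 3.899 2.719
vertex 3.525 2.375 3.571
endloop
endfacet
facet normal 0.706 0.060 0.706
outer loop
vertex 3.525 2.375 3.571
vertex 4.246 3.899 2.719
vertex 3.224 3.054 3.814
endloop
endfacet
facet normal -0.594 -0.491 0.637
outer loop
vertex 3.525 2.375 3.571
vertex 3.224 3.054 3.814
vertex 2.709 2.657 3.028
endloop
endfacet
facet normal 0.595 0.491 -0.636
outer loop
vertex 4.246 3.899 2.719
vertex 3.731 3.503 1.932
vertex 3.644 4.345 2.501
endloop
endfacet
facet normal 0.227 0.657 0.719
outer loop
vertex 4.246 3.899 2.719
vertex 3.644 4.345 2.501
vertex 3.224 3.054 3.814
endloop
endfacet
facet normal 0.227 0.657 0.719
outer loop
vertex 3.224 3.054 3.814
vertex 3.644 4.345 2.501
vertex 2.622 3.5 3.596
endloop
endfacet
facet normal -0.594 -0.491 0.637
outer loop
vertex 3.224 3.054 3.814
vertex 2.622 3.5 3.596
vertex 2.709 2.657 3.028
endloop
endfacet
facet normal 0.594 0.492 -0.637
outer loop
vertex 3.644 4.345 2.501
vertex 3.731 3.503 1.932
vertex 3.092 4.298 1.95
endloop
endfacet
facet normal -0.385 0.869 0.311
outer loop
vertex 3.644 4.345 2.501
vertex 3.092 4.298 1.95
vertex 2.622 3.5 3.596
endloop
endfacet
facet normal -0.385 0.869 0.311
outer loop
vertex 2.622 3.5 3.596
vertex 3.092 4.298 1.95
vertex 2.07 3.453 3.045
endloop
endfacet
facet normal -0.594 -0.491 0.637
outer loop
vertex 2.622 3.5 3.596
vertex 2.07 3.453 3.045
vertex 2.709 2.657 3.028
endloop
endfacet
facet normal 0.594 0.492 -0.637
outer loop
vertex 3.092 4.298 1.95
vertex 3.731 3.503 1.932
vertex 2.915 3.785 1.389
endloop
endfacet
facet normal -0.772 0.572 -0.279
outer loop
vertex 3.092 4.298 1.95
vertex 2.915 3.785 1.389
vertex 2.07 3.453 3.045
endloop
endfacet
facet normal -0.772 0.572 -0.279
outer loop
vertex 2.07 3.453 3.045
vertex 2.915 3.785 1.389
vertex 1.893 2.94 2.484
endloop
endfacet
facet normal -0.595 -0.491 0.637
outer loop
vertex 2.07 3.453 3.045
vertex 1.893 2.94 2.484
vertex 2.709 2.657 3.028
endloop
endfacet
facet normal 0.594 0.491 -0.637
outer loop
vertex 2.915 3.785 1.389
vertex 3.731 3.503 1.932
vertex 3.216 3.106 1.146
endloop
endfacet
facet normal -0.706 -0.060 -0.706
outer loop
vertex 2.915 3.785 1.389
vertex 3.216 3.106 1.146
vertex 1.893 2.94 2.484
endloop
endfacet
facet normal -0.706 -0.060 -0.706
outer loop
vertex 1.893 2.94 2.484
vertex 3.216 3.106 1.146
vertex 2.194 2.261 2.241
endloop
endfacet
facet normal -0.595 -0.491 0.636
outer loop
vertex 1.893 2.94 2.484
vertex 2.194 2.261 2.241
vertex 2.709 2.657 3.028
endloop
endfacet
facet normal 0.594 0.491 -0.637
outer loop
vertex 3.216 3.106 1.146
vertex 3.731 3.503 1.932
vertex 3.818 2.66 1.364
endloop
endfacet
facet normal -0.227 -0.657 -0.719
outer loop
vertex 3.216 3.106 1.146
vertex 3.818 2.66 1.364
vertex 2.194 2.261 2.241
endloop
endfacet
facet normal -0.227 -0.657 -0.719
outer loop
vertex 2.194 2.261 2.241
vertex 3.818 2.66 1.364
vertex 2.796 1.815 2.459
endloop
endfacet
facet normal -0.595 -0.491 0.636
outer loop
vertex 2.194 2.261 2.241
vertex 2.796 1.815 2.459
vertex 2.709 2.657 3.028
endloop
endfacet
facet normal 0.594 0.491 -0.637
outer loop
vertex 3.818 2.66 1.364
vertex 3.731 3.503 1.932
vertex 4.37 2.707 1.915
endloop
endfacet
facet normal 0.385 -0.869 -0.311
outer loop
vertex 3.818 2.66 1.364
vertex 4.37 2.707 1.915
vertex 2.796 1.815 2.459
endloop
endfacet
facet normal 0.385 -0.869 -0.311
outer loop
vertex 2.796 1.815 2.459
vertex 4.37 2.707 1.915
vertex 3.348 1.862 3.01
endloop
endfacet
facet normal -0.594 -0.492 0.637
outer loop
vertex 2.796 1.815 2.459
vertex 3.348 1.862 3.01
vertex 2.709 2.657 3.028
endloop
endfacet
facet normal 0.595 0.491 -0.637
outer loop
vertex 4.37 2.707 1.915
vertex 3.731 3.503 1.932
vertex 4.547 3.22 2.476
endloop
endfacet
facet normal 0.772 -0.572 0.279
outer loop
vertex 4.37 2.707 1.915
vertex 4.547 3.22 2.476
vertex 3.348 1.862 3.01
endloop
endfacet
facet normal 0.772 -0.572 0.279
outer loop
vertex 3.348 1.862 3.01
vertex 4.547 3.22 2.476
vertex 3.525 2.375 3.571
endloop
endfacet
facet normal -0.594 -0.492 0.637
outer loop
vertex 3.348 1.862 3.01
vertex 3.525 2.375 3.571
vertex 2.709 2.657 3.028
endloop
endfacet

endsolid


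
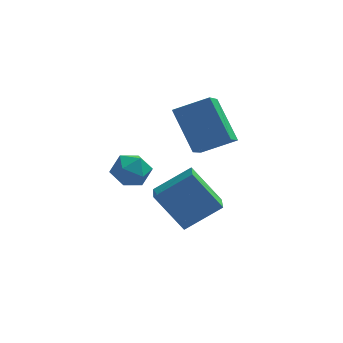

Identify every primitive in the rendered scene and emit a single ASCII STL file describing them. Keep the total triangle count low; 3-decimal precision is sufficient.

solid 
facet normal -0.387 0.567 0.727
outer loop
vertex -0.724 0.535 0.275
vertex 0.574 0.673 0.858
vertex -0.472 1.819 -0.593
endloop
endfacet
facet normal -0.908 -0.097 -0.407
outer loop
vertex 0.286 0.707 -2.018
vertex -0.724 0.535 0.275
vertex -0.472 1.819 -0.593
endloop
endfacet
facet normal -0.387 0.568 0.727
outer loop
vertex -0.472 1.819 -0.593
vertex 0.574 0.673 0.858
vertex 0.827 1.957 -0.01
endloop
endfacet
facet normal 0.161 0.818 -0.552
outer loop
vertex 0.827 1.957 -0.01
vertex 0.286 0.707 -2.018
vertex -0.472 1.819 -0.593
endloop
endfacet
facet normal -0.161 -0.818 0.552
outer loop
vertex -0.724 0.535 0.275
vertex 1.332 -0.439 -0.567
vertex 0.574 0.673 0.858
endloop
endfacet
facet normal -0.908 -0.096 -0.407
outer loop
vertex 0.033 -0.577 -1.15
vertex -0.724 0.535 0.275
vertex 0.286 0.707 -2.018
endloop
endfacet
facet normal -0.161 -0.818 0.553
outer loop
vertex 0.033 -0.577 -1.15
vertex 1.332 -0.439 -0.567
vertex -0.724 0.535 0.275
endloop
endfacet
facet normal 0.908 0.097 0.408
outer loop
vertex 0.574 0.673 0.858
vertex 1.332 -0.439 -0.567
vertex 0.827 1.957 -0.01
endloop
endfacet
facet normal 0.161 0.818 -0.553
outer loop
vertex 1.584 0.845 -1.435
vertex 0.286 0.707 -2.018
vertex 0.827 1.957 -0.01
endloop
endfacet
facet normal 0.908 0.097 0.407
outer loop
vertex 0.827 1.957 -0.01
vertex 1.332 -0.439 -0.567
vertex 1.584 0.845 -1.435
endloop
endfacet
facet normal 0.387 -0.568 -0.727
outer loop
vertex 1.584 0.845 -1.435
vertex 0.033 -0.577 -1.15
vertex 0.286 0.707 -2.018
endloop
endfacet
facet normal 0.387 -0.567 -0.727
outer loop
vertex 1.332 -0.439 -0.567
vertex 0.033 -0.577 -1.15
vertex 1.584 0.845 -1.435
endloop
endfacet
facet normal -0.686 -0.726 0.056
outer loop
vertex -2.65 -3.329 -0.355
vertex -2.158 -3.817 -0.659
vertex -2.189 -3.73 0.092
endloop
endfacet
facet normal -0.777 -0.247 0.579
outer loop
vertex -2.65 -3.329 -0.355
vertex -2.189 -3.73 0.092
vertex -2.314 -2.997 0.237
endloop
endfacet
facet normal -0.877 0.391 0.278
outer loop
vertex -2.65 -3.329 -0.355
vertex -2.314 -2.997 0.237
vertex -2.361 -2.632 -0.424
endloop
endfacet
facet normal -0.849 0.309 -0.429
outer loop
vertex -2.65 -3.329 -0.355
vertex -2.361 -2.632 -0.424
vertex -2.265 -3.139 -0.979
endloop
endfacet
facet normal -0.730 -0.383 -0.567
outer loop
vertex -2.65 -3.329 -0.355
vertex -2.265 -3.139 -0.979
vertex -2.158 -3.817 -0.659
endloop
endfacet
facet normal -0.174 -0.220 0.960
outer loop
vertex -2.314 -2.997 0.237
vertex -2.189 -3.73 0.092
vertex -1.615 -3.281 0.299
endloop
endfacet
facet normal -0.027 -0.993 0.114
outer loop
vertex -2.189 -3.73 0.092
vertex -2.158 -3.817 -0.659
vertex -1.519 -3.788 -0.256
endloop
endfacet
facet normal -0.098 -0.437 -0.894
outer loop
vertex -2.158 -3.817 -0.659
vertex -2.265 -3.139 -0.979
vertex -1.566 -3.423 -0.917
endloop
endfacet
facet normal -0.290 0.681 -0.672
outer loop
vertex -2.265 -3.139 -0.979
vertex -2.361 -2.632 -0.424
vertex -1.691 -2.69 -0.772
endloop
endfacet
facet normal -0.336 0.814 0.474
outer loop
vertex -2.361 -2.632 -0.424
vertex -2.314 -2.997 0.237
vertex -1.722 -2.603 -0.021
endloop
endfacet
facet normal 0.849 -0.309 0.429
outer loop
vertex -1.23 -3.091 -0.325
vertex -1.615 -3.281 0.299
vertex -1.519 -3.788 -0.256
endloop
endfacet
facet normal 0.877 -0.391 -0.278
outer loop
vertex -1.23 -3.091 -0.325
vertex -1.519 -3.788 -0.256
vertex -1.566 -3.423 -0.917
endloop
endfacet
facet normal 0.777 0.247 -0.579
outer loop
vertex -1.23 -3.091 -0.325
vertex -1.566 -3.423 -0.917
vertex -1.691 -2.69 -0.772
endloop
endfacet
facet normal 0.686 0.726 -0.056
outer loop
vertex -1.23 -3.091 -0.325
vertex -1.691 -2.69 -0.772
vertex -1.722 -2.603 -0.021
endloop
endfacet
facet normal 0.730 0.383 0.567
outer loop
vertex -1.23 -3.091 -0.325
vertex -1.722 -2.603 -0.021
vertex -1.615 -3.281 0.299
endloop
endfacet
facet normal 0.290 -0.681 0.672
outer loop
vertex -1.519 -3.788 -0.256
vertex -1.615 -3.281 0.299
vertex -2.189 -3.73 0.092
endloop
endfacet
facet normal 0.336 -0.814 -0.474
outer loop
vertex -1.566 -3.423 -0.917
vertex -1.519 -3.788 -0.256
vertex -2.158 -3.817 -0.659
endloop
endfacet
facet normal 0.174 0.220 -0.960
outer loop
vertex -1.691 -2.69 -0.772
vertex -1.566 -3.423 -0.917
vertex -2.265 -3.139 -0.979
endloop
endfacet
facet normal 0.027 0.993 -0.114
outer loop
vertex -1.722 -2.603 -0.021
vertex -1.691 -2.69 -0.772
vertex -2.361 -2.632 -0.424
endloop
endfacet
facet normal 0.098 0.437 0.894
outer loop
vertex -1.615 -3.281 0.299
vertex -1.722 -2.603 -0.021
vertex -2.314 -2.997 0.237
endloop
endfacet
facet normal -0.597 0.228 0.769
outer loop
vertex 0.045 -1.635 -1.589
vertex -0.015 -0.557 -1.956
vertex -1.268 -2.016 -2.496
endloop
endfacet
facet normal 0.052 -0.945 0.322
outer loop
vertex -0.205 -2.423 -3.864
vertex 0.045 -1.635 -1.589
vertex -1.268 -2.016 -2.496
endloop
endfacet
facet normal -0.597 0.228 0.769
outer loop
vertex -1.268 -2.016 -2.496
vertex -0.015 -0.557 -1.956
vertex -1.328 -0.939 -2.862
endloop
endfacet
facet normal -0.800 -0.232 -0.553
outer loop
vertex -1.328 -0.939 -2.862
vertex -0.205 -2.423 -3.864
vertex -1.268 -2.016 -2.496
endloop
endfacet
facet normal 0.800 0.233 0.553
outer loop
vertex 0.045 -1.635 -1.589
vertex 1.048 -0.964 -3.324
vertex -0.015 -0.557 -1.956
endloop
endfacet
facet normal 0.053 -0.945 0.322
outer loop
vertex 1.108 -2.041 -2.958
vertex 0.045 -1.635 -1.589
vertex -0.205 -2.423 -3.864
endloop
endfacet
facet normal 0.800 0.232 0.553
outer loop
vertex 1.108 -2.041 -2.958
vertex 1.048 -0.964 -3.324
vertex 0.045 -1.635 -1.589
endloop
endfacet
facet normal -0.053 0.945 -0.322
outer loop
vertex -0.015 -0.557 -1.956
vertex 1.048 -0.964 -3.324
vertex -1.328 -0.939 -2.862
endloop
endfacet
facet normal -0.800 -0.233 -0.552
outer loop
vertex -0.265 -1.345 -4.231
vertex -0.205 -2.423 -3.864
vertex -1.328 -0.939 -2.862
endloop
endfacet
facet normal -0.053 0.946 -0.321
outer loop
vertex -1.328 -0.939 -2.862
vertex 1.048 -0.964 -3.324
vertex -0.265 -1.345 -4.231
endloop
endfacet
facet normal 0.597 -0.229 -0.769
outer loop
vertex -0.265 -1.345 -4.231
vertex 1.108 -2.041 -2.958
vertex -0.205 -2.423 -3.864
endloop
endfacet
facet normal 0.597 -0.228 -0.769
outer loop
vertex 1.048 -0.964 -3.324
vertex 1.108 -2.041 -2.958
vertex -0.265 -1.345 -4.231
endloop
endfacet

endsolid


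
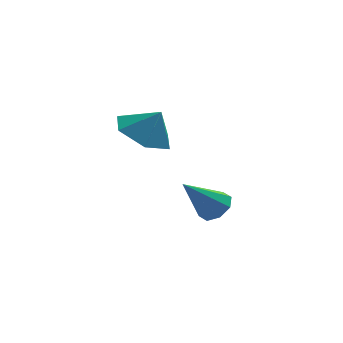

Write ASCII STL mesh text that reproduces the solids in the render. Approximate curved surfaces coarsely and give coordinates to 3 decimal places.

solid 
facet normal 0.619 0.253 -0.744
outer loop
vertex 2.096 1.483 -2.278
vertex 1.669 1.946 -2.476
vertex 2.179 1.93 -2.057
endloop
endfacet
facet normal 0.516 -0.455 0.726
outer loop
vertex 2.096 1.483 -2.278
vertex 2.179 1.93 -2.057
vertex 0.611 1.514 -1.204
endloop
endfacet
facet normal 0.619 0.254 -0.743
outer loop
vertex 2.179 1.93 -2.057
vertex 1.669 1.946 -2.476
vertex 1.963 2.386 -2.081
endloop
endfacet
facet normal 0.413 0.242 0.878
outer loop
vertex 2.179 1.93 -2.057
vertex 1.963 2.386 -2.081
vertex 0.611 1.514 -1.204
endloop
endfacet
facet normal 0.620 0.253 -0.743
outer loop
vertex 1.963 2.386 -2.081
vertex 1.669 1.946 -2.476
vertex 1.575 2.585 -2.337
endloop
endfacet
facet normal -0.053 0.748 0.662
outer loop
vertex 1.963 2.386 -2.081
vertex 1.575 2.585 -2.337
vertex 0.611 1.514 -1.204
endloop
endfacet
facet normal 0.618 0.253 -0.745
outer loop
vertex 1.575 2.585 -2.337
vertex 1.669 1.946 -2.476
vertex 1.242 2.409 -2.673
endloop
endfacet
facet normal -0.610 0.765 0.204
outer loop
vertex 1.575 2.585 -2.337
vertex 1.242 2.409 -2.673
vertex 0.611 1.514 -1.204
endloop
endfacet
facet normal 0.619 0.255 -0.743
outer loop
vertex 1.242 2.409 -2.673
vertex 1.669 1.946 -2.476
vertex 1.159 1.963 -2.895
endloop
endfacet
facet normal -0.931 0.286 -0.226
outer loop
vertex 1.242 2.409 -2.673
vertex 1.159 1.963 -2.895
vertex 0.611 1.514 -1.204
endloop
endfacet
facet normal 0.619 0.253 -0.743
outer loop
vertex 1.159 1.963 -2.895
vertex 1.669 1.946 -2.476
vertex 1.375 1.507 -2.87
endloop
endfacet
facet normal -0.828 -0.413 -0.378
outer loop
vertex 1.159 1.963 -2.895
vertex 1.375 1.507 -2.87
vertex 0.611 1.514 -1.204
endloop
endfacet
facet normal 0.619 0.253 -0.744
outer loop
vertex 1.375 1.507 -2.87
vertex 1.669 1.946 -2.476
vertex 1.763 1.308 -2.615
endloop
endfacet
facet normal -0.363 -0.917 -0.163
outer loop
vertex 1.375 1.507 -2.87
vertex 1.763 1.308 -2.615
vertex 0.611 1.514 -1.204
endloop
endfacet
facet normal 0.619 0.253 -0.743
outer loop
vertex 1.763 1.308 -2.615
vertex 1.669 1.946 -2.476
vertex 2.096 1.483 -2.278
endloop
endfacet
facet normal 0.194 -0.936 0.295
outer loop
vertex 1.763 1.308 -2.615
vertex 2.096 1.483 -2.278
vertex 0.611 1.514 -1.204
endloop
endfacet
facet normal -0.503 0.108 -0.857
outer loop
vertex 0.156 1.576 0.956
vertex -0.619 1.017 1.341
vertex -0.61 2.04 1.464
endloop
endfacet
facet normal 0.660 0.612 0.436
outer loop
vertex 0.156 1.576 0.956
vertex -0.61 2.04 1.464
vertex -0.081 0.903 2.259
endloop
endfacet
facet normal -0.503 0.108 -0.858
outer loop
vertex -0.61 2.04 1.464
vertex -0.619 1.017 1.341
vertex -1.386 1.482 1.849
endloop
endfacet
facet normal -0.004 0.572 0.820
outer loop
vertex -0.61 2.04 1.464
vertex -1.386 1.482 1.849
vertex -0.081 0.903 2.259
endloop
endfacet
facet normal -0.503 0.107 -0.858
outer loop
vertex -1.386 1.482 1.849
vertex -0.619 1.017 1.341
vertex -1.394 0.459 1.726
endloop
endfacet
facet normal -0.342 -0.110 0.933
outer loop
vertex -1.386 1.482 1.849
vertex -1.394 0.459 1.726
vertex -0.081 0.903 2.259
endloop
endfacet
facet normal -0.503 0.108 -0.857
outer loop
vertex -1.394 0.459 1.726
vertex -0.619 1.017 1.341
vertex -0.628 -0.005 1.218
endloop
endfacet
facet normal -0.015 -0.750 0.662
outer loop
vertex -1.394 0.459 1.726
vertex -0.628 -0.005 1.218
vertex -0.081 0.903 2.259
endloop
endfacet
facet normal -0.503 0.108 -0.857
outer loop
vertex -0.628 -0.005 1.218
vertex -0.619 1.017 1.341
vertex 0.147 0.553 0.833
endloop
endfacet
facet normal 0.648 -0.709 0.278
outer loop
vertex -0.628 -0.005 1.218
vertex 0.147 0.553 0.833
vertex -0.081 0.903 2.259
endloop
endfacet
facet normal -0.503 0.108 -0.857
outer loop
vertex 0.147 0.553 0.833
vertex -0.619 1.017 1.341
vertex 0.156 1.576 0.956
endloop
endfacet
facet normal 0.986 -0.028 0.165
outer loop
vertex 0.147 0.553 0.833
vertex 0.156 1.576 0.956
vertex -0.081 0.903 2.259
endloop
endfacet

endsolid


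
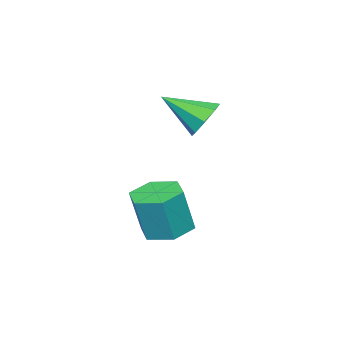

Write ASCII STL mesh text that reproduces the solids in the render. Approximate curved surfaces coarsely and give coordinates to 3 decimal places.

solid 
facet normal -0.330 0.783 -0.528
outer loop
vertex 1.286 -0.114 -0.272
vertex 0.871 0.205 0.46
vertex 1.688 0.305 0.098
endloop
endfacet
facet normal 0.812 -0.430 -0.395
outer loop
vertex 1.286 -0.114 -0.272
vertex 1.688 0.305 0.098
vertex 1.509 -1.305 1.48
endloop
endfacet
facet normal -0.330 0.782 -0.529
outer loop
vertex 1.688 0.305 0.098
vertex 0.871 0.205 0.46
vertex 1.612 0.666 0.679
endloop
endfacet
facet normal 0.992 0.001 0.129
outer loop
vertex 1.688 0.305 0.098
vertex 1.612 0.666 0.679
vertex 1.509 -1.305 1.48
endloop
endfacet
facet normal -0.331 0.782 -0.528
outer loop
vertex 1.612 0.666 0.679
vertex 0.871 0.205 0.46
vertex 1.101 0.756 1.133
endloop
endfacet
facet normal 0.667 0.250 0.701
outer loop
vertex 1.612 0.666 0.679
vertex 1.101 0.756 1.133
vertex 1.509 -1.305 1.48
endloop
endfacet
facet normal -0.330 0.783 -0.528
outer loop
vertex 1.101 0.756 1.133
vertex 0.871 0.205 0.46
vertex 0.456 0.524 1.192
endloop
endfacet
facet normal 0.028 0.171 0.985
outer loop
vertex 1.101 0.756 1.133
vertex 0.456 0.524 1.192
vertex 1.509 -1.305 1.48
endloop
endfacet
facet normal -0.331 0.782 -0.528
outer loop
vertex 0.456 0.524 1.192
vertex 0.871 0.205 0.46
vertex 0.053 0.104 0.823
endloop
endfacet
facet normal -0.549 -0.188 0.814
outer loop
vertex 0.456 0.524 1.192
vertex 0.053 0.104 0.823
vertex 1.509 -1.305 1.48
endloop
endfacet
facet normal -0.331 0.782 -0.529
outer loop
vertex 0.053 0.104 0.823
vertex 0.871 0.205 0.46
vertex 0.13 -0.257 0.241
endloop
endfacet
facet normal -0.730 -0.620 0.288
outer loop
vertex 0.053 0.104 0.823
vertex 0.13 -0.257 0.241
vertex 1.509 -1.305 1.48
endloop
endfacet
facet normal -0.331 0.782 -0.528
outer loop
vertex 0.13 -0.257 0.241
vertex 0.871 0.205 0.46
vertex 0.64 -0.347 -0.212
endloop
endfacet
facet normal -0.405 -0.869 -0.284
outer loop
vertex 0.13 -0.257 0.241
vertex 0.64 -0.347 -0.212
vertex 1.509 -1.305 1.48
endloop
endfacet
facet normal -0.331 0.782 -0.528
outer loop
vertex 0.64 -0.347 -0.212
vertex 0.871 0.205 0.46
vertex 1.286 -0.114 -0.272
endloop
endfacet
facet normal 0.232 -0.790 -0.567
outer loop
vertex 0.64 -0.347 -0.212
vertex 1.286 -0.114 -0.272
vertex 1.509 -1.305 1.48
endloop
endfacet
facet normal -0.235 0.096 -0.967
outer loop
vertex 4.011 -0.155 -4.472
vertex 3.041 0.074 -4.213
vertex 3.739 0.825 -4.308
endloop
endfacet
facet normal 0.935 0.293 -0.198
outer loop
vertex 4.011 -0.155 -4.472
vertex 3.739 0.825 -4.308
vertex 4.47 -0.343 -2.586
endloop
endfacet
facet normal 0.935 0.293 -0.198
outer loop
vertex 4.47 -0.343 -2.586
vertex 3.739 0.825 -4.308
vertex 4.198 0.637 -2.422
endloop
endfacet
facet normal 0.235 -0.097 0.967
outer loop
vertex 4.47 -0.343 -2.586
vertex 4.198 0.637 -2.422
vertex 3.499 -0.114 -2.327
endloop
endfacet
facet normal -0.235 0.096 -0.967
outer loop
vertex 3.739 0.825 -4.308
vertex 3.041 0.074 -4.213
vertex 2.769 1.054 -4.049
endloop
endfacet
facet normal 0.239 0.970 0.038
outer loop
vertex 3.739 0.825 -4.308
vertex 2.769 1.054 -4.049
vertex 4.198 0.637 -2.422
endloop
endfacet
facet normal 0.239 0.970 0.038
outer loop
vertex 4.198 0.637 -2.422
vertex 2.769 1.054 -4.049
vertex 3.228 0.866 -2.163
endloop
endfacet
facet normal 0.235 -0.097 0.967
outer loop
vertex 4.198 0.637 -2.422
vertex 3.228 0.866 -2.163
vertex 3.499 -0.114 -2.327
endloop
endfacet
facet normal -0.235 0.097 -0.967
outer loop
vertex 2.769 1.054 -4.049
vertex 3.041 0.074 -4.213
vertex 2.07 0.303 -3.954
endloop
endfacet
facet normal -0.696 0.678 0.237
outer loop
vertex 2.769 1.054 -4.049
vertex 2.07 0.303 -3.954
vertex 3.228 0.866 -2.163
endloop
endfacet
facet normal -0.696 0.678 0.237
outer loop
vertex 3.228 0.866 -2.163
vertex 2.07 0.303 -3.954
vertex 2.529 0.115 -2.068
endloop
endfacet
facet normal 0.235 -0.097 0.967
outer loop
vertex 3.228 0.866 -2.163
vertex 2.529 0.115 -2.068
vertex 3.499 -0.114 -2.327
endloop
endfacet
facet normal -0.235 0.097 -0.967
outer loop
vertex 2.07 0.303 -3.954
vertex 3.041 0.074 -4.213
vertex 2.342 -0.677 -4.118
endloop
endfacet
facet normal -0.935 -0.293 0.198
outer loop
vertex 2.07 0.303 -3.954
vertex 2.342 -0.677 -4.118
vertex 2.529 0.115 -2.068
endloop
endfacet
facet normal -0.935 -0.293 0.198
outer loop
vertex 2.529 0.115 -2.068
vertex 2.342 -0.677 -4.118
vertex 2.801 -0.865 -2.232
endloop
endfacet
facet normal 0.235 -0.096 0.967
outer loop
vertex 2.529 0.115 -2.068
vertex 2.801 -0.865 -2.232
vertex 3.499 -0.114 -2.327
endloop
endfacet
facet normal -0.235 0.097 -0.967
outer loop
vertex 2.342 -0.677 -4.118
vertex 3.041 0.074 -4.213
vertex 3.312 -0.906 -4.377
endloop
endfacet
facet normal -0.239 -0.970 -0.038
outer loop
vertex 2.342 -0.677 -4.118
vertex 3.312 -0.906 -4.377
vertex 2.801 -0.865 -2.232
endloop
endfacet
facet normal -0.239 -0.970 -0.038
outer loop
vertex 2.801 -0.865 -2.232
vertex 3.312 -0.906 -4.377
vertex 3.771 -1.094 -2.491
endloop
endfacet
facet normal 0.235 -0.096 0.967
outer loop
vertex 2.801 -0.865 -2.232
vertex 3.771 -1.094 -2.491
vertex 3.499 -0.114 -2.327
endloop
endfacet
facet normal -0.235 0.097 -0.967
outer loop
vertex 3.312 -0.906 -4.377
vertex 3.041 0.074 -4.213
vertex 4.011 -0.155 -4.472
endloop
endfacet
facet normal 0.696 -0.678 -0.237
outer loop
vertex 3.312 -0.906 -4.377
vertex 4.011 -0.155 -4.472
vertex 3.771 -1.094 -2.491
endloop
endfacet
facet normal 0.696 -0.678 -0.237
outer loop
vertex 3.771 -1.094 -2.491
vertex 4.011 -0.155 -4.472
vertex 4.47 -0.343 -2.586
endloop
endfacet
facet normal 0.235 -0.097 0.967
outer loop
vertex 3.771 -1.094 -2.491
vertex 4.47 -0.343 -2.586
vertex 3.499 -0.114 -2.327
endloop
endfacet

endsolid


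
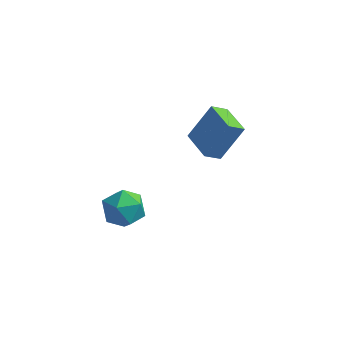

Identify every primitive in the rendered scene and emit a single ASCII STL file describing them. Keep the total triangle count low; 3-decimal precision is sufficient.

solid 
facet normal -0.722 0.692 0.000
outer loop
vertex -0.731 3.666 3.012
vertex 0.141 4.575 4.803
vertex -0.125 4.298 2.397
endloop
endfacet
facet normal -0.398 -0.415 -0.818
outer loop
vertex 1.159 3.065 2.397
vertex -0.731 3.666 3.012
vertex -0.125 4.298 2.397
endloop
endfacet
facet normal -0.721 0.693 -0.000
outer loop
vertex -0.125 4.298 2.397
vertex 0.141 4.575 4.803
vertex 0.747 5.206 4.188
endloop
endfacet
facet normal 0.567 0.590 -0.575
outer loop
vertex 0.747 5.206 4.188
vertex 1.159 3.065 2.397
vertex -0.125 4.298 2.397
endloop
endfacet
facet normal -0.567 -0.590 0.575
outer loop
vertex -0.731 3.666 3.012
vertex 1.425 3.342 4.803
vertex 0.141 4.575 4.803
endloop
endfacet
facet normal -0.398 -0.415 -0.818
outer loop
vertex 0.553 2.434 3.012
vertex -0.731 3.666 3.012
vertex 1.159 3.065 2.397
endloop
endfacet
facet normal -0.566 -0.590 0.575
outer loop
vertex 0.553 2.434 3.012
vertex 1.425 3.342 4.803
vertex -0.731 3.666 3.012
endloop
endfacet
facet normal 0.398 0.415 0.818
outer loop
vertex 0.141 4.575 4.803
vertex 1.425 3.342 4.803
vertex 0.747 5.206 4.188
endloop
endfacet
facet normal 0.566 0.590 -0.575
outer loop
vertex 2.031 3.974 4.188
vertex 1.159 3.065 2.397
vertex 0.747 5.206 4.188
endloop
endfacet
facet normal 0.398 0.415 0.818
outer loop
vertex 0.747 5.206 4.188
vertex 1.425 3.342 4.803
vertex 2.031 3.974 4.188
endloop
endfacet
facet normal 0.721 -0.693 0.000
outer loop
vertex 2.031 3.974 4.188
vertex 0.553 2.434 3.012
vertex 1.159 3.065 2.397
endloop
endfacet
facet normal 0.722 -0.692 -0.000
outer loop
vertex 1.425 3.342 4.803
vertex 0.553 2.434 3.012
vertex 2.031 3.974 4.188
endloop
endfacet
facet normal 0.446 0.489 0.750
outer loop
vertex -1.473 -0.759 2.351
vertex -2.102 -1.357 3.115
vertex -1.076 -1.761 2.769
endloop
endfacet
facet normal 0.883 0.429 0.189
outer loop
vertex -1.473 -0.759 2.351
vertex -1.076 -1.761 2.769
vertex -0.955 -1.515 1.646
endloop
endfacet
facet normal 0.566 0.735 -0.372
outer loop
vertex -1.473 -0.759 2.351
vertex -0.955 -1.515 1.646
vertex -1.907 -0.958 1.298
endloop
endfacet
facet normal -0.067 0.985 -0.159
outer loop
vertex -1.473 -0.759 2.351
vertex -1.907 -0.958 1.298
vertex -2.616 -0.86 2.206
endloop
endfacet
facet normal -0.141 0.833 0.535
outer loop
vertex -1.473 -0.759 2.351
vertex -2.616 -0.86 2.206
vertex -2.102 -1.357 3.115
endloop
endfacet
facet normal 0.963 -0.265 0.046
outer loop
vertex -0.955 -1.515 1.646
vertex -1.076 -1.761 2.769
vertex -1.264 -2.58 1.974
endloop
endfacet
facet normal 0.255 -0.168 0.952
outer loop
vertex -1.076 -1.761 2.769
vertex -2.102 -1.357 3.115
vertex -1.973 -2.482 2.882
endloop
endfacet
facet normal -0.695 0.388 0.605
outer loop
vertex -2.102 -1.357 3.115
vertex -2.616 -0.86 2.206
vertex -2.925 -1.925 2.534
endloop
endfacet
facet normal -0.575 0.634 -0.517
outer loop
vertex -2.616 -0.86 2.206
vertex -1.907 -0.958 1.298
vertex -2.804 -1.679 1.411
endloop
endfacet
facet normal 0.450 0.230 -0.863
outer loop
vertex -1.907 -0.958 1.298
vertex -0.955 -1.515 1.646
vertex -1.778 -2.083 1.065
endloop
endfacet
facet normal 0.067 -0.985 0.159
outer loop
vertex -2.407 -2.681 1.829
vertex -1.264 -2.58 1.974
vertex -1.973 -2.482 2.882
endloop
endfacet
facet normal -0.566 -0.735 0.372
outer loop
vertex -2.407 -2.681 1.829
vertex -1.973 -2.482 2.882
vertex -2.925 -1.925 2.534
endloop
endfacet
facet normal -0.883 -0.429 -0.189
outer loop
vertex -2.407 -2.681 1.829
vertex -2.925 -1.925 2.534
vertex -2.804 -1.679 1.411
endloop
endfacet
facet normal -0.446 -0.489 -0.750
outer loop
vertex -2.407 -2.681 1.829
vertex -2.804 -1.679 1.411
vertex -1.778 -2.083 1.065
endloop
endfacet
facet normal 0.141 -0.833 -0.535
outer loop
vertex -2.407 -2.681 1.829
vertex -1.778 -2.083 1.065
vertex -1.264 -2.58 1.974
endloop
endfacet
facet normal 0.575 -0.634 0.517
outer loop
vertex -1.973 -2.482 2.882
vertex -1.264 -2.58 1.974
vertex -1.076 -1.761 2.769
endloop
endfacet
facet normal -0.450 -0.230 0.863
outer loop
vertex -2.925 -1.925 2.534
vertex -1.973 -2.482 2.882
vertex -2.102 -1.357 3.115
endloop
endfacet
facet normal -0.963 0.265 -0.046
outer loop
vertex -2.804 -1.679 1.411
vertex -2.925 -1.925 2.534
vertex -2.616 -0.86 2.206
endloop
endfacet
facet normal -0.255 0.168 -0.952
outer loop
vertex -1.778 -2.083 1.065
vertex -2.804 -1.679 1.411
vertex -1.907 -0.958 1.298
endloop
endfacet
facet normal 0.695 -0.388 -0.605
outer loop
vertex -1.264 -2.58 1.974
vertex -1.778 -2.083 1.065
vertex -0.955 -1.515 1.646
endloop
endfacet

endsolid


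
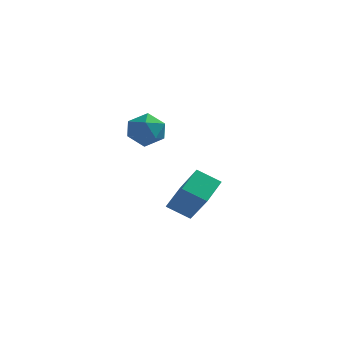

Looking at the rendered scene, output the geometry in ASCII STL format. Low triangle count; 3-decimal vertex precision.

solid 
facet normal -0.484 0.456 -0.747
outer loop
vertex -3.348 3.456 -1.239
vertex -3.102 4.697 -0.641
vertex -2.354 3.544 -1.83
endloop
endfacet
facet normal -0.176 -0.887 -0.427
outer loop
vertex -1.438 2.683 -0.419
vertex -3.348 3.456 -1.239
vertex -2.354 3.544 -1.83
endloop
endfacet
facet normal -0.485 0.456 -0.747
outer loop
vertex -2.354 3.544 -1.83
vertex -3.102 4.697 -0.641
vertex -2.108 4.786 -1.232
endloop
endfacet
facet normal 0.857 0.076 -0.510
outer loop
vertex -2.108 4.786 -1.232
vertex -1.438 2.683 -0.419
vertex -2.354 3.544 -1.83
endloop
endfacet
facet normal -0.857 -0.076 0.510
outer loop
vertex -3.348 3.456 -1.239
vertex -2.186 3.836 0.77
vertex -3.102 4.697 -0.641
endloop
endfacet
facet normal -0.175 -0.887 -0.428
outer loop
vertex -2.432 2.594 0.172
vertex -3.348 3.456 -1.239
vertex -1.438 2.683 -0.419
endloop
endfacet
facet normal -0.857 -0.076 0.510
outer loop
vertex -2.432 2.594 0.172
vertex -2.186 3.836 0.77
vertex -3.348 3.456 -1.239
endloop
endfacet
facet normal 0.175 0.887 0.428
outer loop
vertex -3.102 4.697 -0.641
vertex -2.186 3.836 0.77
vertex -2.108 4.786 -1.232
endloop
endfacet
facet normal 0.857 0.076 -0.510
outer loop
vertex -1.192 3.924 0.179
vertex -1.438 2.683 -0.419
vertex -2.108 4.786 -1.232
endloop
endfacet
facet normal 0.176 0.887 0.428
outer loop
vertex -2.108 4.786 -1.232
vertex -2.186 3.836 0.77
vertex -1.192 3.924 0.179
endloop
endfacet
facet normal 0.485 -0.456 0.747
outer loop
vertex -1.192 3.924 0.179
vertex -2.432 2.594 0.172
vertex -1.438 2.683 -0.419
endloop
endfacet
facet normal 0.484 -0.456 0.747
outer loop
vertex -2.186 3.836 0.77
vertex -2.432 2.594 0.172
vertex -1.192 3.924 0.179
endloop
endfacet
facet normal -0.979 0.152 0.137
outer loop
vertex -4.036 0.662 3.512
vertex -3.948 0.475 4.349
vertex -3.86 1.288 4.078
endloop
endfacet
facet normal -0.730 0.560 -0.392
outer loop
vertex -4.036 0.662 3.512
vertex -3.86 1.288 4.078
vertex -3.461 1.273 3.313
endloop
endfacet
facet normal -0.445 0.130 -0.886
outer loop
vertex -4.036 0.662 3.512
vertex -3.461 1.273 3.313
vertex -3.302 0.45 3.112
endloop
endfacet
facet normal -0.517 -0.542 -0.662
outer loop
vertex -4.036 0.662 3.512
vertex -3.302 0.45 3.112
vertex -3.603 -0.044 3.752
endloop
endfacet
facet normal -0.848 -0.530 -0.029
outer loop
vertex -4.036 0.662 3.512
vertex -3.603 -0.044 3.752
vertex -3.948 0.475 4.349
endloop
endfacet
facet normal -0.210 0.969 -0.129
outer loop
vertex -3.461 1.273 3.313
vertex -3.86 1.288 4.078
vertex -3.017 1.464 4.028
endloop
endfacet
facet normal -0.612 0.309 0.728
outer loop
vertex -3.86 1.288 4.078
vertex -3.948 0.475 4.349
vertex -3.318 0.97 4.668
endloop
endfacet
facet normal -0.399 -0.794 0.460
outer loop
vertex -3.948 0.475 4.349
vertex -3.603 -0.044 3.752
vertex -3.159 0.147 4.467
endloop
endfacet
facet normal 0.137 -0.814 -0.564
outer loop
vertex -3.603 -0.044 3.752
vertex -3.302 0.45 3.112
vertex -2.76 0.132 3.702
endloop
endfacet
facet normal 0.253 0.275 -0.927
outer loop
vertex -3.302 0.45 3.112
vertex -3.461 1.273 3.313
vertex -2.672 0.945 3.431
endloop
endfacet
facet normal 0.517 0.542 0.662
outer loop
vertex -2.584 0.758 4.268
vertex -3.017 1.464 4.028
vertex -3.318 0.97 4.668
endloop
endfacet
facet normal 0.445 -0.130 0.886
outer loop
vertex -2.584 0.758 4.268
vertex -3.318 0.97 4.668
vertex -3.159 0.147 4.467
endloop
endfacet
facet normal 0.730 -0.560 0.392
outer loop
vertex -2.584 0.758 4.268
vertex -3.159 0.147 4.467
vertex -2.76 0.132 3.702
endloop
endfacet
facet normal 0.979 -0.152 -0.137
outer loop
vertex -2.584 0.758 4.268
vertex -2.76 0.132 3.702
vertex -2.672 0.945 3.431
endloop
endfacet
facet normal 0.848 0.530 0.029
outer loop
vertex -2.584 0.758 4.268
vertex -2.672 0.945 3.431
vertex -3.017 1.464 4.028
endloop
endfacet
facet normal -0.137 0.814 0.564
outer loop
vertex -3.318 0.97 4.668
vertex -3.017 1.464 4.028
vertex -3.86 1.288 4.078
endloop
endfacet
facet normal -0.253 -0.275 0.927
outer loop
vertex -3.159 0.147 4.467
vertex -3.318 0.97 4.668
vertex -3.948 0.475 4.349
endloop
endfacet
facet normal 0.210 -0.969 0.129
outer loop
vertex -2.76 0.132 3.702
vertex -3.159 0.147 4.467
vertex -3.603 -0.044 3.752
endloop
endfacet
facet normal 0.612 -0.309 -0.728
outer loop
vertex -2.672 0.945 3.431
vertex -2.76 0.132 3.702
vertex -3.302 0.45 3.112
endloop
endfacet
facet normal 0.399 0.794 -0.460
outer loop
vertex -3.017 1.464 4.028
vertex -2.672 0.945 3.431
vertex -3.461 1.273 3.313
endloop
endfacet

endsolid


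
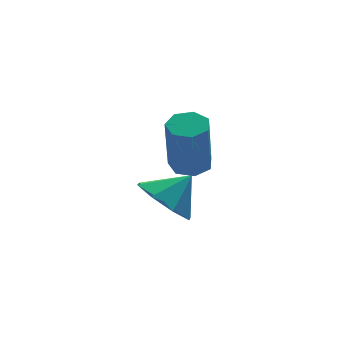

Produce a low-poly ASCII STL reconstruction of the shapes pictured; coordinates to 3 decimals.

solid 
facet normal 0.168 0.222 -0.961
outer loop
vertex 0.298 -3.838 -0.826
vertex -0.272 -3.775 -0.911
vertex 0.116 -3.375 -0.751
endloop
endfacet
facet normal 0.917 0.323 0.233
outer loop
vertex 0.298 -3.838 -0.826
vertex 0.116 -3.375 -0.751
vertex 0.002 -4.227 0.876
endloop
endfacet
facet normal 0.917 0.323 0.233
outer loop
vertex 0.002 -4.227 0.876
vertex 0.116 -3.375 -0.751
vertex -0.18 -3.764 0.95
endloop
endfacet
facet normal -0.167 -0.219 0.961
outer loop
vertex 0.002 -4.227 0.876
vertex -0.18 -3.764 0.95
vertex -0.568 -4.165 0.791
endloop
endfacet
facet normal 0.168 0.221 -0.961
outer loop
vertex 0.116 -3.375 -0.751
vertex -0.272 -3.775 -0.911
vertex -0.359 -3.213 -0.797
endloop
endfacet
facet normal 0.289 0.921 0.261
outer loop
vertex 0.116 -3.375 -0.751
vertex -0.359 -3.213 -0.797
vertex -0.18 -3.764 0.95
endloop
endfacet
facet normal 0.289 0.921 0.261
outer loop
vertex -0.18 -3.764 0.95
vertex -0.359 -3.213 -0.797
vertex -0.655 -3.602 0.904
endloop
endfacet
facet normal -0.168 -0.219 0.961
outer loop
vertex -0.18 -3.764 0.95
vertex -0.655 -3.602 0.904
vertex -0.568 -4.165 0.791
endloop
endfacet
facet normal 0.166 0.221 -0.961
outer loop
vertex -0.359 -3.213 -0.797
vertex -0.272 -3.775 -0.911
vertex -0.768 -3.475 -0.928
endloop
endfacet
facet normal -0.558 0.825 0.092
outer loop
vertex -0.359 -3.213 -0.797
vertex -0.768 -3.475 -0.928
vertex -0.655 -3.602 0.904
endloop
endfacet
facet normal -0.558 0.825 0.092
outer loop
vertex -0.655 -3.602 0.904
vertex -0.768 -3.475 -0.928
vertex -1.064 -3.864 0.773
endloop
endfacet
facet normal -0.168 -0.219 0.961
outer loop
vertex -0.655 -3.602 0.904
vertex -1.064 -3.864 0.773
vertex -0.568 -4.165 0.791
endloop
endfacet
facet normal 0.166 0.220 -0.961
outer loop
vertex -0.768 -3.475 -0.928
vertex -0.272 -3.775 -0.911
vertex -0.804 -3.963 -1.046
endloop
endfacet
facet normal -0.983 0.108 -0.146
outer loop
vertex -0.768 -3.475 -0.928
vertex -0.804 -3.963 -1.046
vertex -1.064 -3.864 0.773
endloop
endfacet
facet normal -0.983 0.108 -0.146
outer loop
vertex -1.064 -3.864 0.773
vertex -0.804 -3.963 -1.046
vertex -1.1 -4.352 0.655
endloop
endfacet
facet normal -0.168 -0.220 0.961
outer loop
vertex -1.064 -3.864 0.773
vertex -1.1 -4.352 0.655
vertex -0.568 -4.165 0.791
endloop
endfacet
facet normal 0.166 0.219 -0.961
outer loop
vertex -0.804 -3.963 -1.046
vertex -0.272 -3.775 -0.911
vertex -0.439 -4.31 -1.062
endloop
endfacet
facet normal -0.669 -0.691 -0.274
outer loop
vertex -0.804 -3.963 -1.046
vertex -0.439 -4.31 -1.062
vertex -1.1 -4.352 0.655
endloop
endfacet
facet normal -0.669 -0.691 -0.274
outer loop
vertex -1.1 -4.352 0.655
vertex -0.439 -4.31 -1.062
vertex -0.735 -4.699 0.639
endloop
endfacet
facet normal -0.168 -0.221 0.961
outer loop
vertex -1.1 -4.352 0.655
vertex -0.735 -4.699 0.639
vertex -0.568 -4.165 0.791
endloop
endfacet
facet normal 0.167 0.219 -0.961
outer loop
vertex -0.439 -4.31 -1.062
vertex -0.272 -3.775 -0.911
vertex 0.051 -4.254 -0.964
endloop
endfacet
facet normal 0.150 -0.969 -0.196
outer loop
vertex -0.439 -4.31 -1.062
vertex 0.051 -4.254 -0.964
vertex -0.735 -4.699 0.639
endloop
endfacet
facet normal 0.150 -0.969 -0.196
outer loop
vertex -0.735 -4.699 0.639
vertex 0.051 -4.254 -0.964
vertex -0.245 -4.643 0.737
endloop
endfacet
facet normal -0.167 -0.221 0.961
outer loop
vertex -0.735 -4.699 0.639
vertex -0.245 -4.643 0.737
vertex -0.568 -4.165 0.791
endloop
endfacet
facet normal 0.168 0.219 -0.961
outer loop
vertex 0.051 -4.254 -0.964
vertex -0.272 -3.775 -0.911
vertex 0.298 -3.838 -0.826
endloop
endfacet
facet normal 0.855 -0.518 0.030
outer loop
vertex 0.051 -4.254 -0.964
vertex 0.298 -3.838 -0.826
vertex -0.245 -4.643 0.737
endloop
endfacet
facet normal 0.855 -0.518 0.030
outer loop
vertex -0.245 -4.643 0.737
vertex 0.298 -3.838 -0.826
vertex 0.002 -4.227 0.876
endloop
endfacet
facet normal -0.167 -0.222 0.961
outer loop
vertex -0.245 -4.643 0.737
vertex 0.002 -4.227 0.876
vertex -0.568 -4.165 0.791
endloop
endfacet
facet normal -0.714 0.032 -0.699
outer loop
vertex 0.003 -2.489 -3.314
vertex -0.603 -2.932 -2.715
vertex -0.38 -2.017 -2.901
endloop
endfacet
facet normal 0.809 0.582 0.084
outer loop
vertex 0.003 -2.489 -3.314
vertex -0.38 -2.017 -2.901
vertex 0.203 -2.968 -1.925
endloop
endfacet
facet normal -0.713 0.032 -0.700
outer loop
vertex -0.38 -2.017 -2.901
vertex -0.603 -2.932 -2.715
vertex -0.894 -2.081 -2.38
endloop
endfacet
facet normal 0.410 0.763 0.499
outer loop
vertex -0.38 -2.017 -2.901
vertex -0.894 -2.081 -2.38
vertex 0.203 -2.968 -1.925
endloop
endfacet
facet normal -0.713 0.032 -0.700
outer loop
vertex -0.894 -2.081 -2.38
vertex -0.603 -2.932 -2.715
vertex -1.238 -2.643 -2.055
endloop
endfacet
facet normal 0.031 0.486 0.873
outer loop
vertex -0.894 -2.081 -2.38
vertex -1.238 -2.643 -2.055
vertex 0.203 -2.968 -1.925
endloop
endfacet
facet normal -0.713 0.031 -0.700
outer loop
vertex -1.238 -2.643 -2.055
vertex -0.603 -2.932 -2.715
vertex -1.209 -3.375 -2.117
endloop
endfacet
facet normal -0.109 -0.088 0.990
outer loop
vertex -1.238 -2.643 -2.055
vertex -1.209 -3.375 -2.117
vertex 0.203 -2.968 -1.925
endloop
endfacet
facet normal -0.714 0.032 -0.700
outer loop
vertex -1.209 -3.375 -2.117
vertex -0.603 -2.932 -2.715
vertex -0.826 -3.847 -2.529
endloop
endfacet
facet normal 0.073 -0.622 0.780
outer loop
vertex -1.209 -3.375 -2.117
vertex -0.826 -3.847 -2.529
vertex 0.203 -2.968 -1.925
endloop
endfacet
facet normal -0.714 0.032 -0.699
outer loop
vertex -0.826 -3.847 -2.529
vertex -0.603 -2.932 -2.715
vertex -0.312 -3.783 -3.051
endloop
endfacet
facet normal 0.471 -0.803 0.366
outer loop
vertex -0.826 -3.847 -2.529
vertex -0.312 -3.783 -3.051
vertex 0.203 -2.968 -1.925
endloop
endfacet
facet normal -0.714 0.032 -0.699
outer loop
vertex -0.312 -3.783 -3.051
vertex -0.603 -2.932 -2.715
vertex 0.031 -3.221 -3.376
endloop
endfacet
facet normal 0.851 -0.525 -0.009
outer loop
vertex -0.312 -3.783 -3.051
vertex 0.031 -3.221 -3.376
vertex 0.203 -2.968 -1.925
endloop
endfacet
facet normal -0.714 0.032 -0.699
outer loop
vertex 0.031 -3.221 -3.376
vertex -0.603 -2.932 -2.715
vertex 0.003 -2.489 -3.314
endloop
endfacet
facet normal 0.991 0.049 -0.126
outer loop
vertex 0.031 -3.221 -3.376
vertex 0.003 -2.489 -3.314
vertex 0.203 -2.968 -1.925
endloop
endfacet

endsolid


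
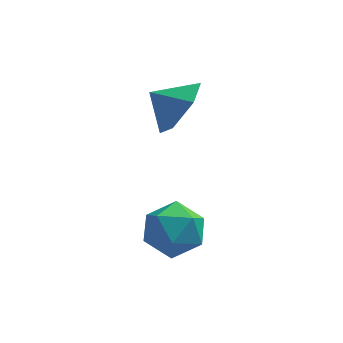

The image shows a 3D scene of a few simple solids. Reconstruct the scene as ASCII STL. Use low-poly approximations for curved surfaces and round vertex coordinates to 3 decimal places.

solid 
facet normal -0.916 -0.099 0.388
outer loop
vertex -3.245 0.876 0.495
vertex -3.261 -0.113 0.205
vertex -2.896 0.146 1.134
endloop
endfacet
facet normal -0.541 0.392 0.744
outer loop
vertex -3.245 0.876 0.495
vertex -2.896 0.146 1.134
vertex -2.383 1.035 1.038
endloop
endfacet
facet normal -0.342 0.897 0.280
outer loop
vertex -3.245 0.876 0.495
vertex -2.383 1.035 1.038
vertex -2.431 1.325 0.051
endloop
endfacet
facet normal -0.594 0.718 -0.363
outer loop
vertex -3.245 0.876 0.495
vertex -2.431 1.325 0.051
vertex -2.973 0.616 -0.464
endloop
endfacet
facet normal -0.949 0.102 -0.297
outer loop
vertex -3.245 0.876 0.495
vertex -2.973 0.616 -0.464
vertex -3.261 -0.113 0.205
endloop
endfacet
facet normal 0.049 0.080 0.996
outer loop
vertex -2.383 1.035 1.038
vertex -2.896 0.146 1.134
vertex -1.867 0.144 1.084
endloop
endfacet
facet normal -0.559 -0.716 0.419
outer loop
vertex -2.896 0.146 1.134
vertex -3.261 -0.113 0.205
vertex -2.409 -0.565 0.569
endloop
endfacet
facet normal -0.612 -0.390 -0.688
outer loop
vertex -3.261 -0.113 0.205
vertex -2.973 0.616 -0.464
vertex -2.457 -0.275 -0.418
endloop
endfacet
facet normal -0.037 0.606 -0.795
outer loop
vertex -2.973 0.616 -0.464
vertex -2.431 1.325 0.051
vertex -1.944 0.614 -0.514
endloop
endfacet
facet normal 0.371 0.896 0.245
outer loop
vertex -2.431 1.325 0.051
vertex -2.383 1.035 1.038
vertex -1.579 0.873 0.415
endloop
endfacet
facet normal 0.594 -0.718 0.363
outer loop
vertex -1.595 -0.116 0.125
vertex -1.867 0.144 1.084
vertex -2.409 -0.565 0.569
endloop
endfacet
facet normal 0.342 -0.897 -0.280
outer loop
vertex -1.595 -0.116 0.125
vertex -2.409 -0.565 0.569
vertex -2.457 -0.275 -0.418
endloop
endfacet
facet normal 0.541 -0.392 -0.744
outer loop
vertex -1.595 -0.116 0.125
vertex -2.457 -0.275 -0.418
vertex -1.944 0.614 -0.514
endloop
endfacet
facet normal 0.916 0.099 -0.388
outer loop
vertex -1.595 -0.116 0.125
vertex -1.944 0.614 -0.514
vertex -1.579 0.873 0.415
endloop
endfacet
facet normal 0.949 -0.102 0.297
outer loop
vertex -1.595 -0.116 0.125
vertex -1.579 0.873 0.415
vertex -1.867 0.144 1.084
endloop
endfacet
facet normal 0.037 -0.606 0.795
outer loop
vertex -2.409 -0.565 0.569
vertex -1.867 0.144 1.084
vertex -2.896 0.146 1.134
endloop
endfacet
facet normal -0.371 -0.896 -0.245
outer loop
vertex -2.457 -0.275 -0.418
vertex -2.409 -0.565 0.569
vertex -3.261 -0.113 0.205
endloop
endfacet
facet normal -0.049 -0.080 -0.996
outer loop
vertex -1.944 0.614 -0.514
vertex -2.457 -0.275 -0.418
vertex -2.973 0.616 -0.464
endloop
endfacet
facet normal 0.559 0.716 -0.419
outer loop
vertex -1.579 0.873 0.415
vertex -1.944 0.614 -0.514
vertex -2.431 1.325 0.051
endloop
endfacet
facet normal 0.612 0.390 0.688
outer loop
vertex -1.867 0.144 1.084
vertex -1.579 0.873 0.415
vertex -2.383 1.035 1.038
endloop
endfacet
facet normal 0.839 -0.110 -0.533
outer loop
vertex -1.807 3.665 4.266
vertex -2.383 3.23 3.449
vertex -2.218 4.307 3.487
endloop
endfacet
facet normal -0.252 0.677 0.691
outer loop
vertex -1.807 3.665 4.266
vertex -2.218 4.307 3.487
vertex -3.297 3.35 4.031
endloop
endfacet
facet normal 0.839 -0.110 -0.533
outer loop
vertex -2.218 4.307 3.487
vertex -2.383 3.23 3.449
vertex -2.794 3.872 2.67
endloop
endfacet
facet normal -0.648 0.760 0.052
outer loop
vertex -2.218 4.307 3.487
vertex -2.794 3.872 2.67
vertex -3.297 3.35 4.031
endloop
endfacet
facet normal 0.839 -0.110 -0.533
outer loop
vertex -2.794 3.872 2.67
vertex -2.383 3.23 3.449
vertex -2.959 2.795 2.633
endloop
endfacet
facet normal -0.945 0.155 -0.290
outer loop
vertex -2.794 3.872 2.67
vertex -2.959 2.795 2.633
vertex -3.297 3.35 4.031
endloop
endfacet
facet normal 0.839 -0.109 -0.534
outer loop
vertex -2.959 2.795 2.633
vertex -2.383 3.23 3.449
vertex -2.547 2.153 3.412
endloop
endfacet
facet normal -0.846 -0.534 0.007
outer loop
vertex -2.959 2.795 2.633
vertex -2.547 2.153 3.412
vertex -3.297 3.35 4.031
endloop
endfacet
facet normal 0.839 -0.109 -0.533
outer loop
vertex -2.547 2.153 3.412
vertex -2.383 3.23 3.449
vertex -1.971 2.589 4.229
endloop
endfacet
facet normal -0.450 -0.616 0.646
outer loop
vertex -2.547 2.153 3.412
vertex -1.971 2.589 4.229
vertex -3.297 3.35 4.031
endloop
endfacet
facet normal 0.839 -0.110 -0.533
outer loop
vertex -1.971 2.589 4.229
vertex -2.383 3.23 3.449
vertex -1.807 3.665 4.266
endloop
endfacet
facet normal -0.154 -0.011 0.988
outer loop
vertex -1.971 2.589 4.229
vertex -1.807 3.665 4.266
vertex -3.297 3.35 4.031
endloop
endfacet

endsolid
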